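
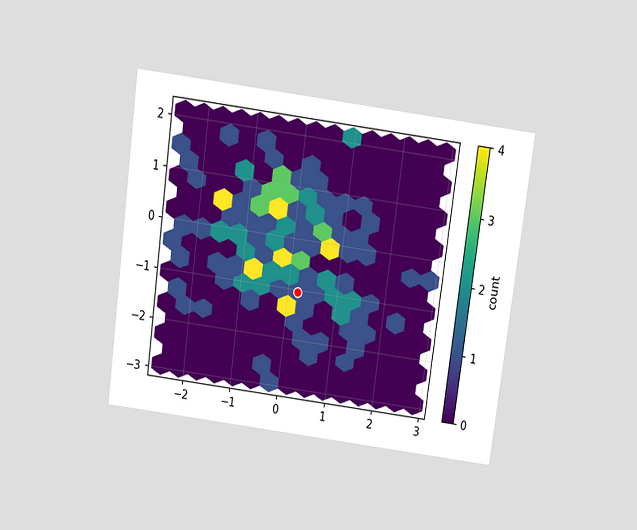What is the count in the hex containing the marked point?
The chart is tilted about 8° clockwise and viewed slightly from above. The marked hex reads 1 on the colorbar.

1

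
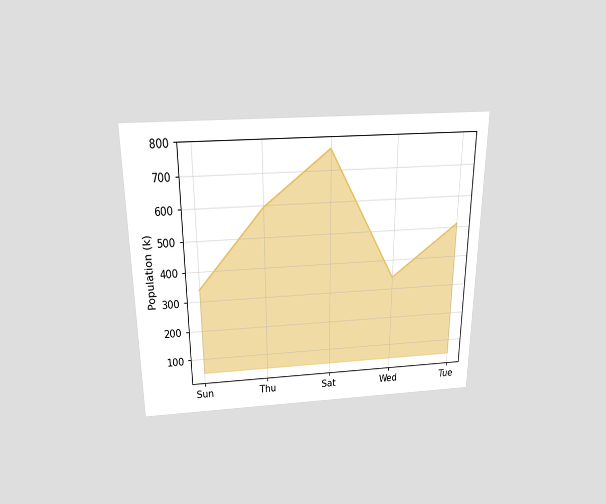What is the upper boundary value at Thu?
The chart is viewed slightly from above. At Thu the upper boundary is at 595k.

595k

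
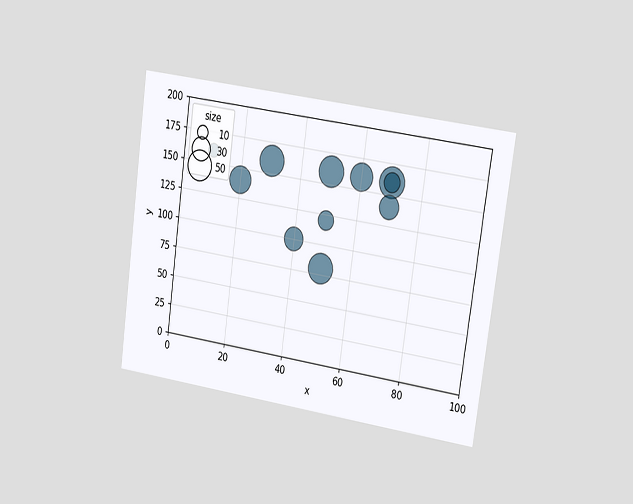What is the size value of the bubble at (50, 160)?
50

The chart is tilted about 8° clockwise and viewed slightly from the right. Matching the bubble at (50, 160) against the size legend gives 50.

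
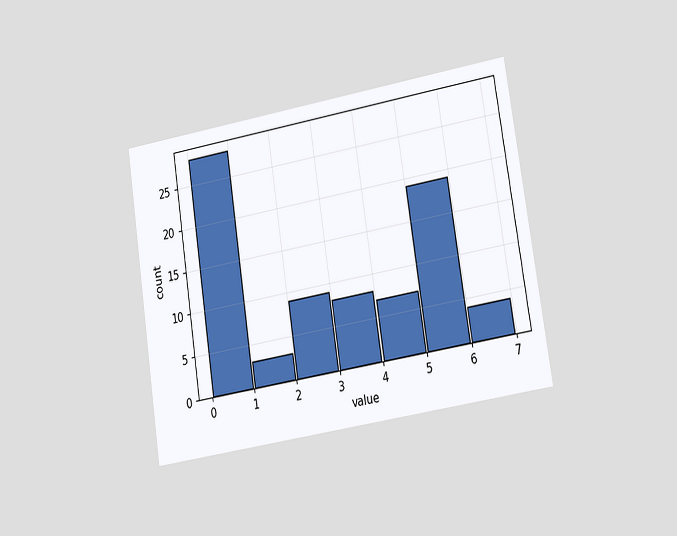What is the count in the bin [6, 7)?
4

The chart is tilted about 9° counter-clockwise and viewed slightly from the right. The [6, 7) bin has height 4.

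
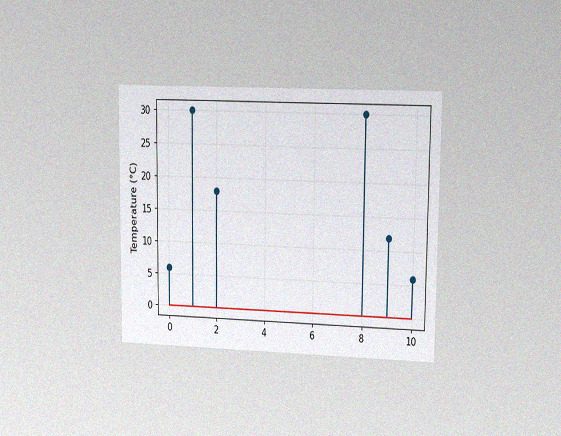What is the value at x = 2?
The chart is viewed at a slight angle, with some photo noise. The stem at x=2 reaches 18°C.

18°C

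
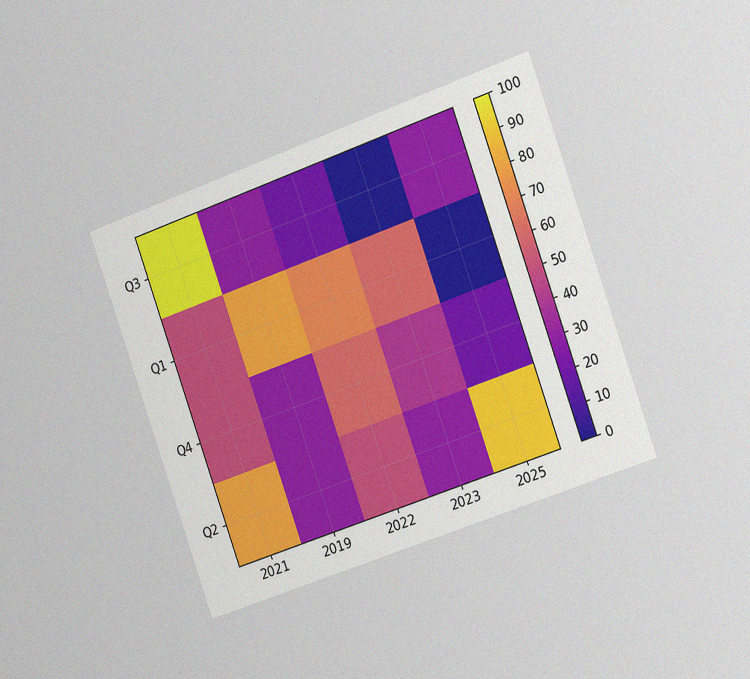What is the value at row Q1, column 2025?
0

The chart is tilted about 20° counter-clockwise and viewed slightly from the right, with some photo noise. Matching cell (Q1, 2025) against the colorbar gives 0.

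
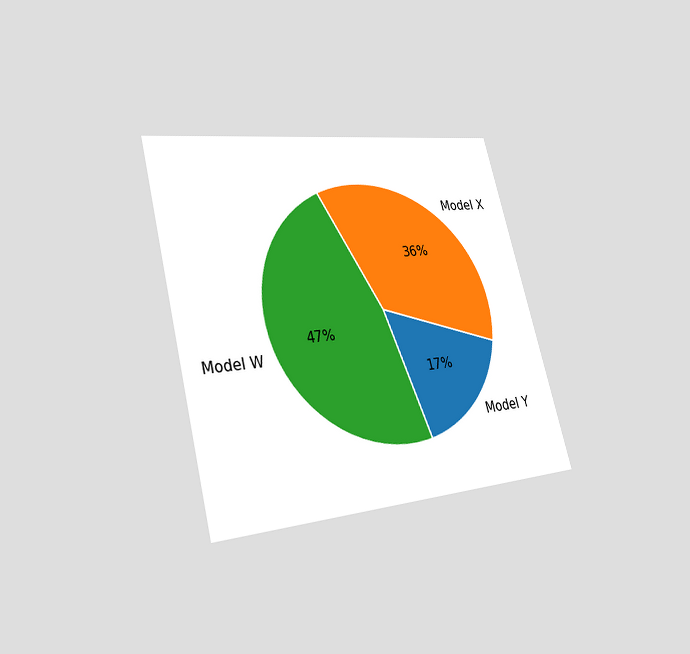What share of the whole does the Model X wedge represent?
The chart is tilted about 14° counter-clockwise and viewed slightly from the left. The Model X slice takes up 36% of the pie.

36%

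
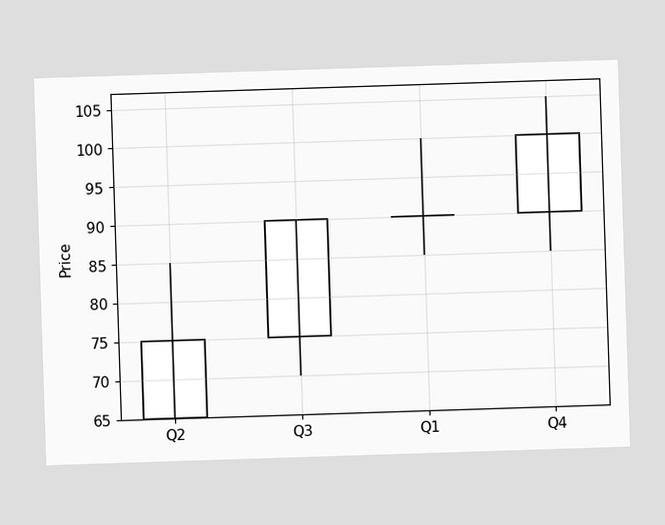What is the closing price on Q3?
The Q3 candle closes at 90.

90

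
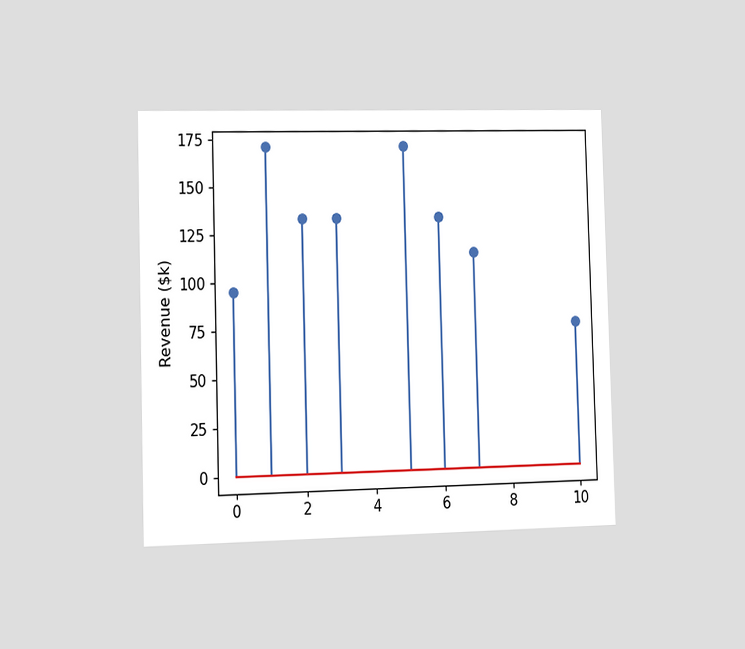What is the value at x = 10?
The chart is viewed slightly from the left. The stem at x=10 reaches $76k.

$76k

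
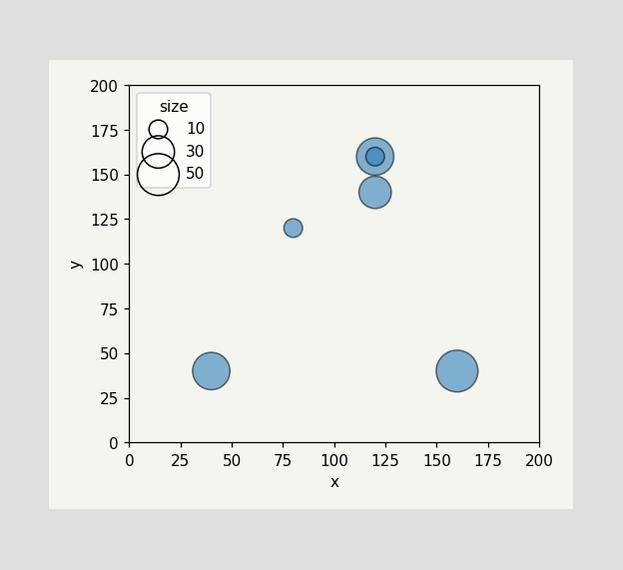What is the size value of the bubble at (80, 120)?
Matching the bubble at (80, 120) against the size legend gives 10.

10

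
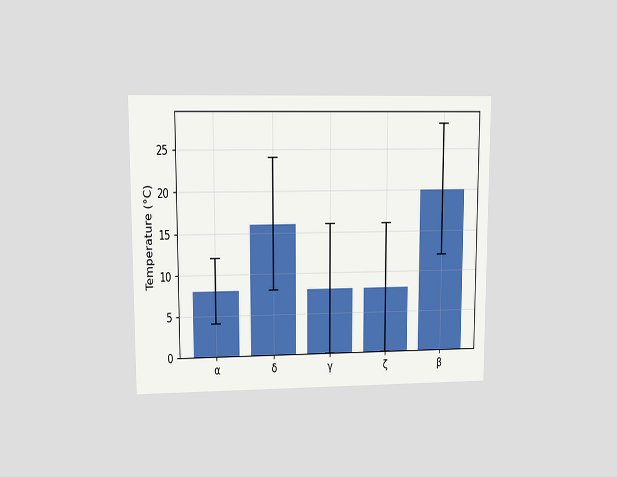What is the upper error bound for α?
12°C

The chart is viewed at a slight angle. The α bar's upper whisker reaches 12°C.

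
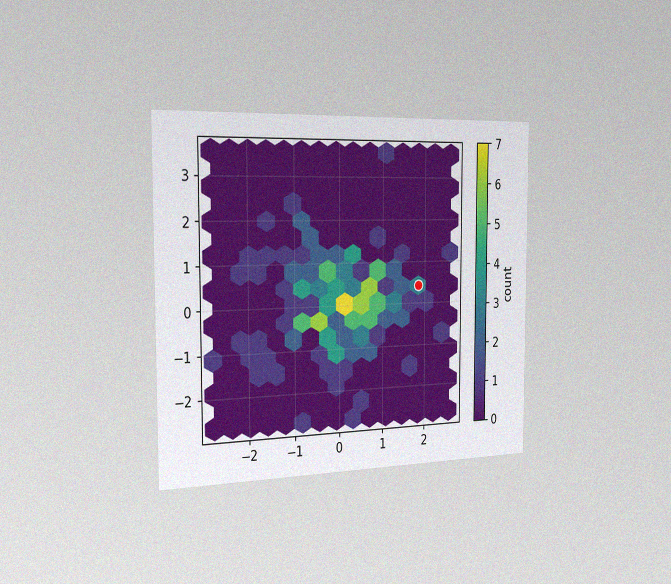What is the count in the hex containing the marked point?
3

The chart is viewed slightly from the left, with some photo noise. The marked hex reads 3 on the colorbar.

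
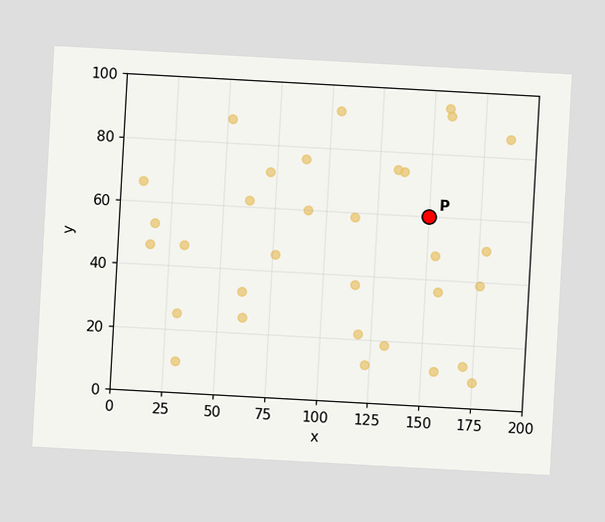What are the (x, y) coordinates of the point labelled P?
(150, 60)

The chart is tilted about 3° clockwise. Following the gridlines from P to each axis, P sits at (150, 60).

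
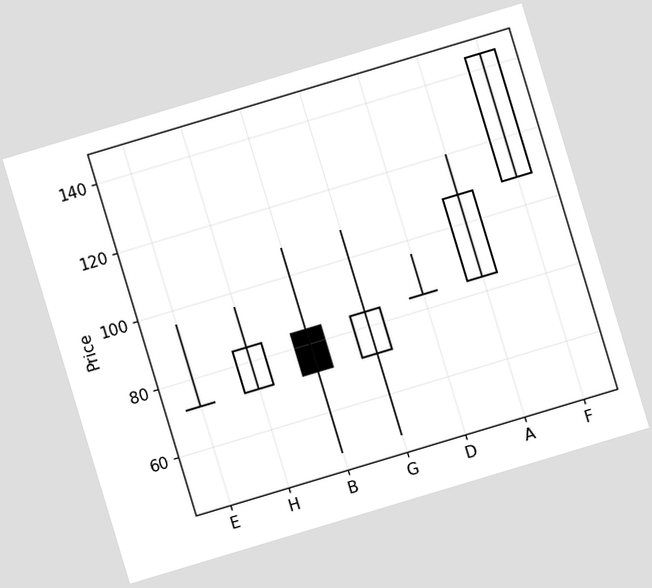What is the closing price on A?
The chart is tilted about 17° counter-clockwise. The A candle closes at 108.

108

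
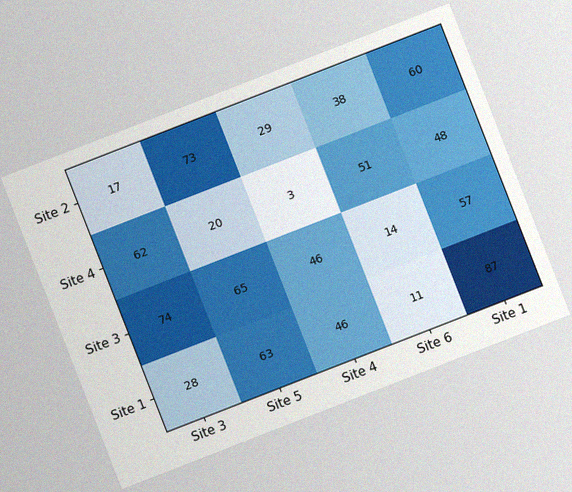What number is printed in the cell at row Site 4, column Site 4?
3

The chart is tilted about 21° counter-clockwise, with some photo noise. The (Site 4, Site 4) cell reads 3.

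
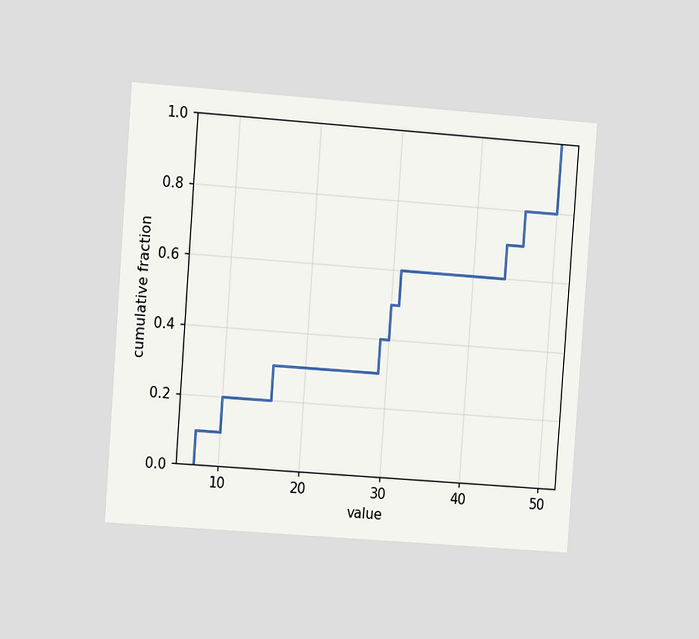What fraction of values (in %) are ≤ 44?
The chart is tilted about 4° clockwise and viewed at a slight angle. At x=44 the ECDF step is at 70%.

70%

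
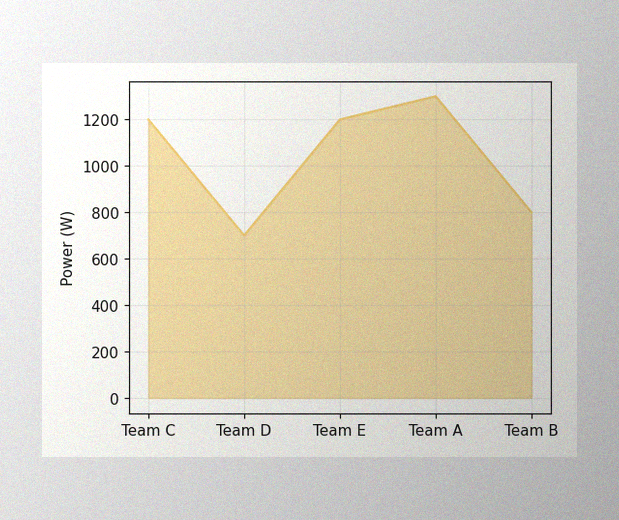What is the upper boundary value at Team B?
800W

The image has some photo noise and uneven lighting. At Team B the upper boundary is at 800W.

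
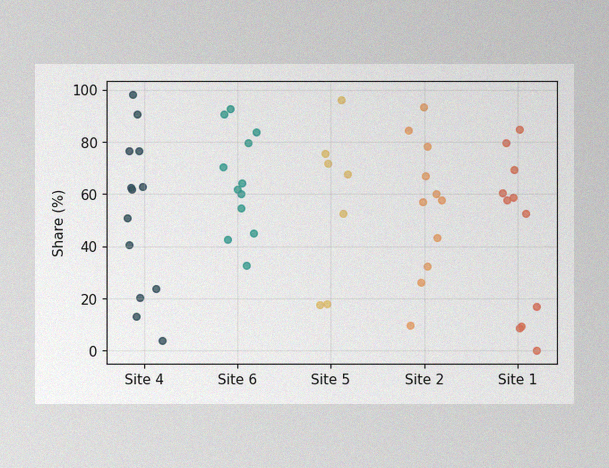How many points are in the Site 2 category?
The image has some photo noise and uneven lighting. Counting the markers in the Site 2 column gives 11.

11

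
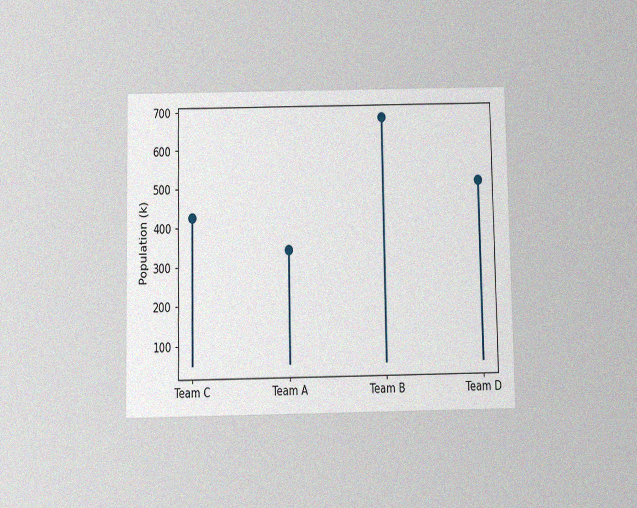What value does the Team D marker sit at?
510k

The chart is viewed slightly from below, with some photo noise. The Team D marker sits at 510k.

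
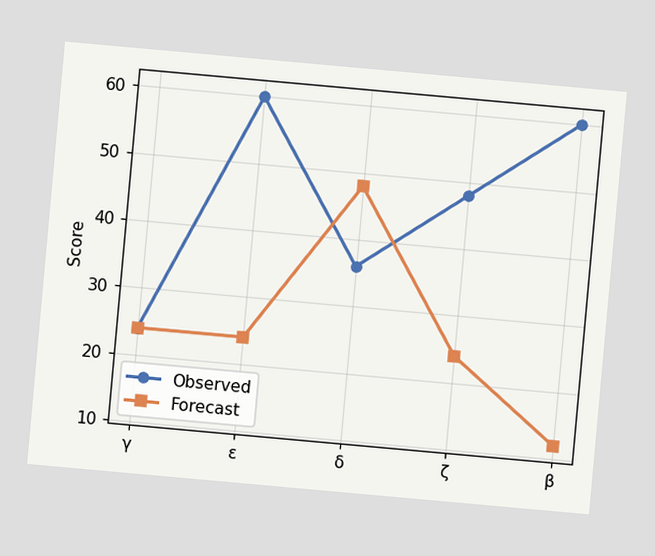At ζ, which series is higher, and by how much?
The chart is tilted about 5° clockwise. At ζ, Observed sits above the other line by 24.

Observed, by 24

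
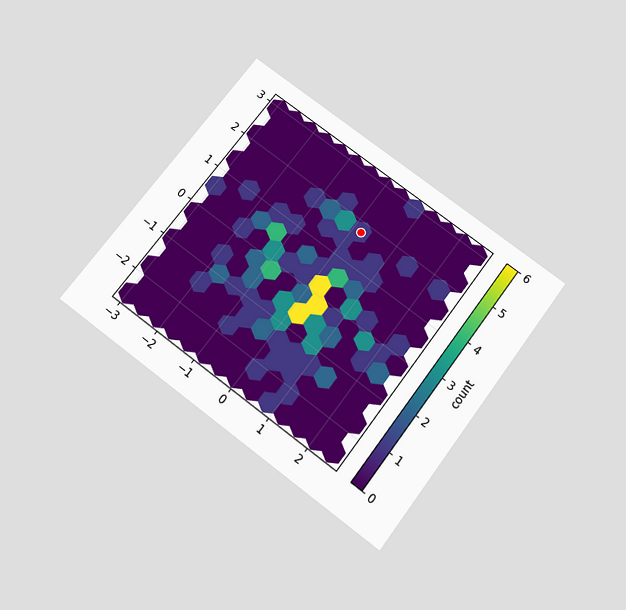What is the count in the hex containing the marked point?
1

The chart is tilted about 37° clockwise and viewed slightly from below. The marked hex reads 1 on the colorbar.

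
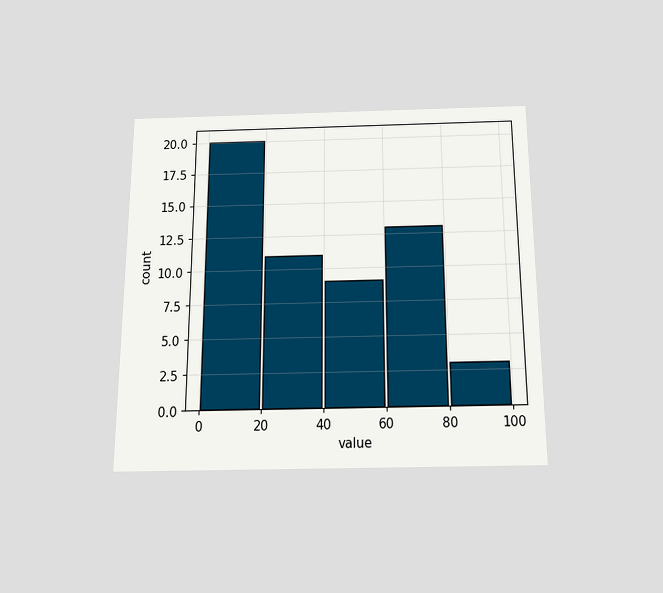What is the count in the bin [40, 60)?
The chart is viewed slightly from below. The [40, 60) bin has height 9.

9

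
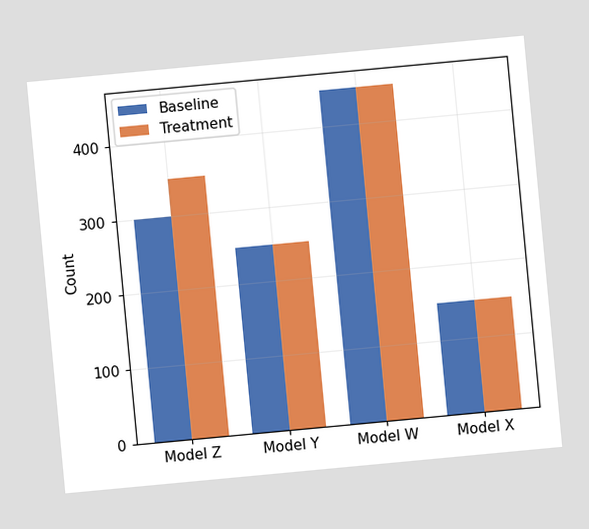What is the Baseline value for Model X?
150

The chart is tilted about 5° counter-clockwise. The Baseline bar at Model X reaches 150 on the y-axis.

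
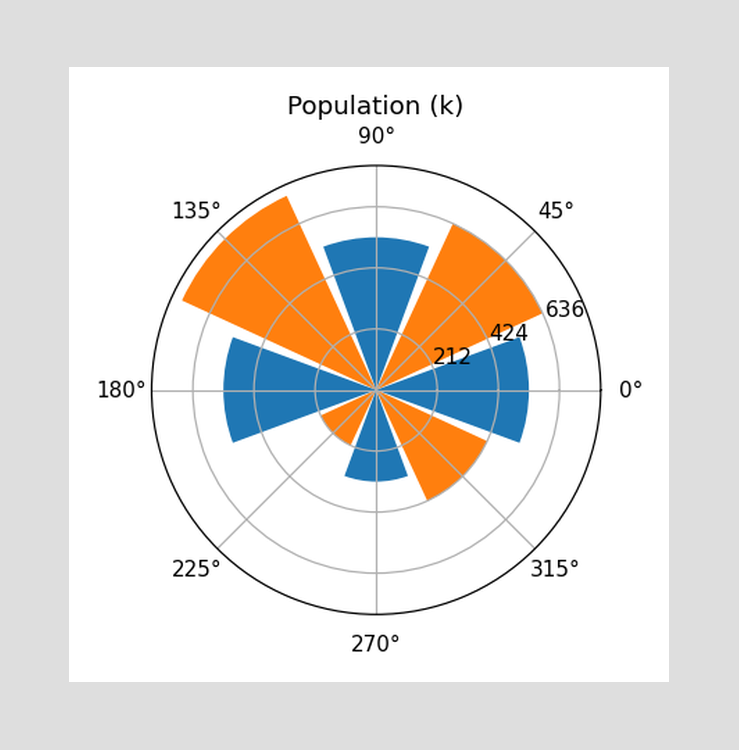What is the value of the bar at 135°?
742k

The bar at 135° reaches 742k on the radial axis.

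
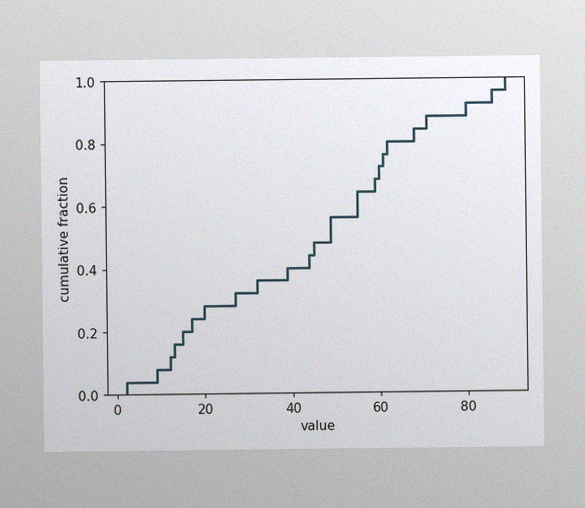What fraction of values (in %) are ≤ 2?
The image has some photo noise and uneven lighting. At x=2 the ECDF step is at 4%.

4%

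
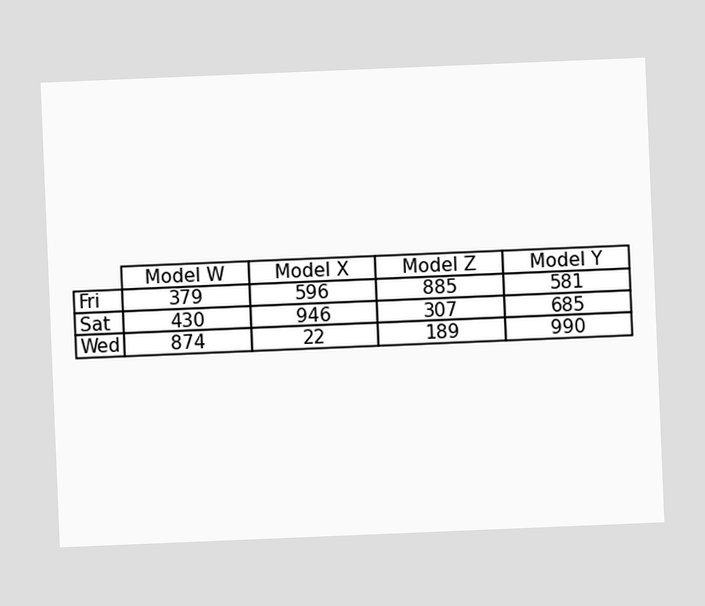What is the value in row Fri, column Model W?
The chart is tilted about 2° counter-clockwise. The (Fri, Model W) cell reads 379.

379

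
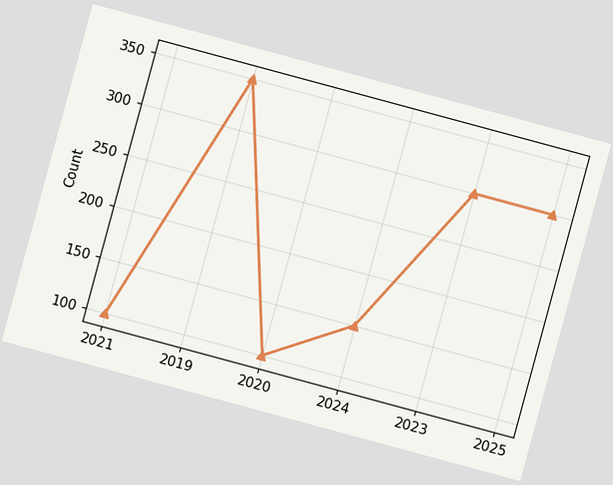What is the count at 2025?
300

The chart is tilted about 15° clockwise. At 2025, the line is at 300.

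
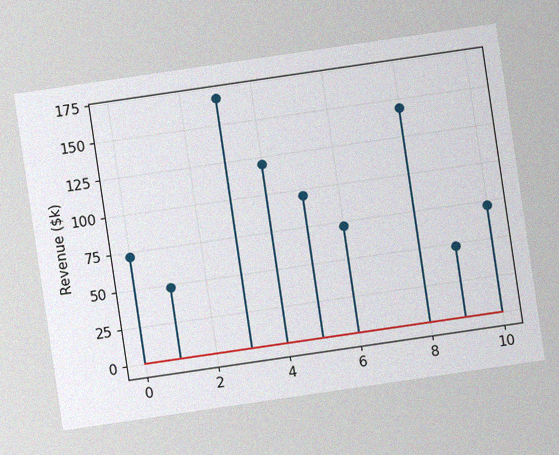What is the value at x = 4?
The chart is tilted about 8° counter-clockwise, with some photo noise. The stem at x=4 reaches $120k.

$120k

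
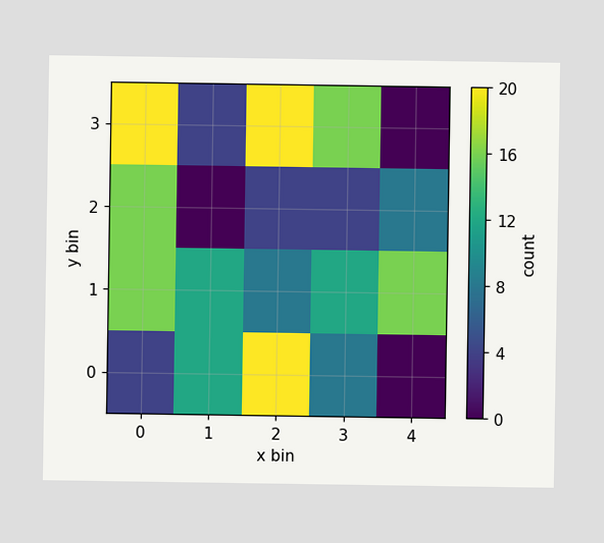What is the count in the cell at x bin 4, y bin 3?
Matching the cell (4, 3) against the colorbar gives 0.

0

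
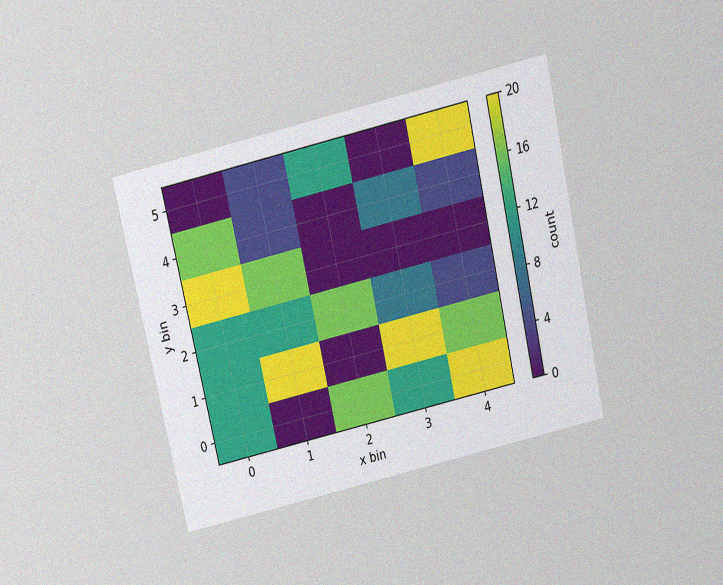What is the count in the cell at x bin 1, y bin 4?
4

The chart is tilted about 13° counter-clockwise and viewed slightly from above, with some photo noise. Matching the cell (1, 4) against the colorbar gives 4.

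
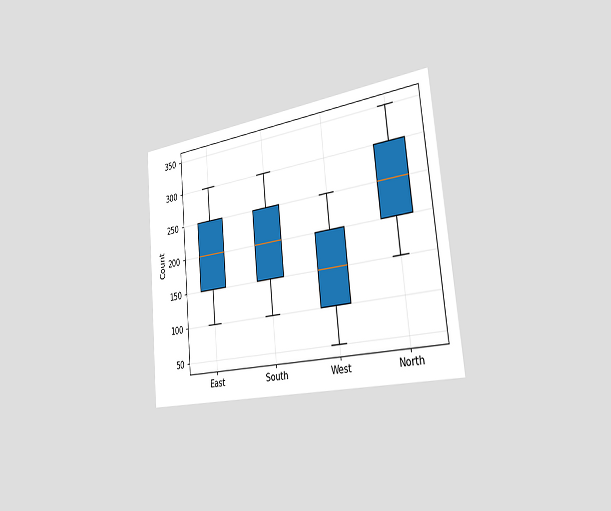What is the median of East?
200

The chart is tilted about 5° counter-clockwise and viewed slightly from the right. The median line in the East box sits at 200.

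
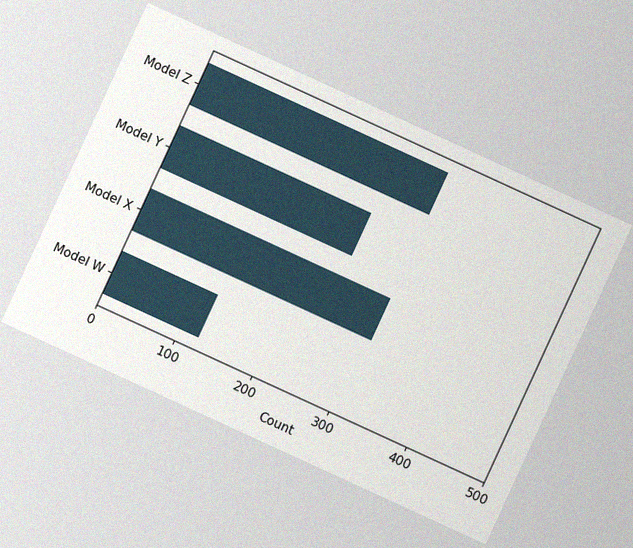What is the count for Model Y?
The chart is tilted about 25° clockwise, with some photo noise. Reading along the chart's x-axis, the Model Y bar reaches 248.

248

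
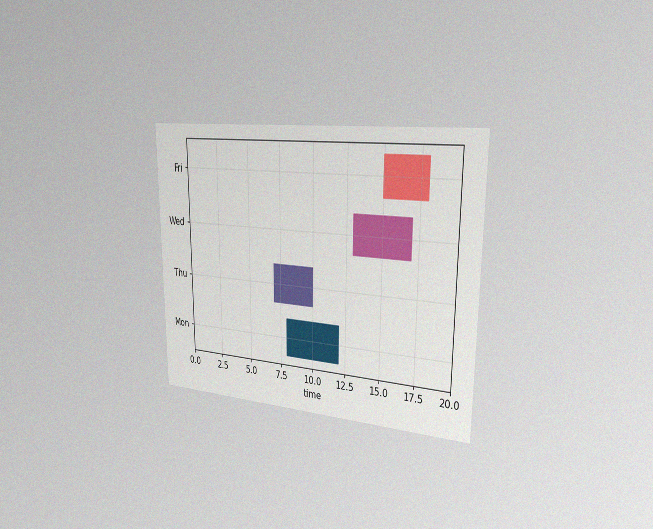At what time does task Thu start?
The chart is viewed slightly from the right, with some photo noise. The Thu bar begins at t=7.

7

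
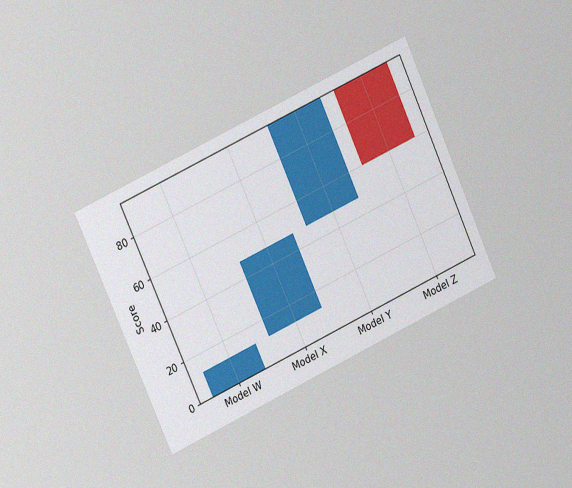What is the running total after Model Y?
The chart is tilted about 25° counter-clockwise and viewed at a slight angle, with some photo noise. After Model Y the running total reaches 96.

96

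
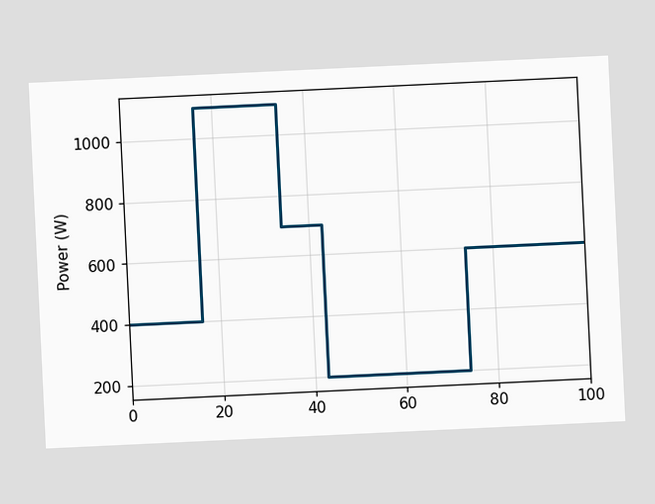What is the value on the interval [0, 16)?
The chart is tilted about 3° counter-clockwise. On [0, 16) the step sits at 400W.

400W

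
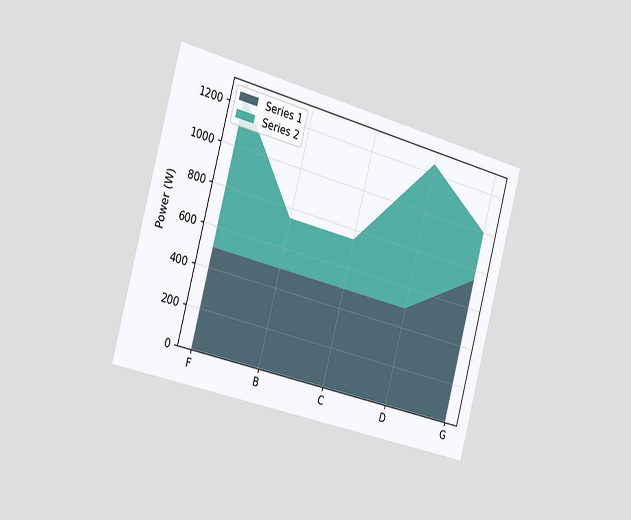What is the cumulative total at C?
The chart is tilted about 15° clockwise and viewed slightly from the left. The stacked total at C reaches 750W.

750W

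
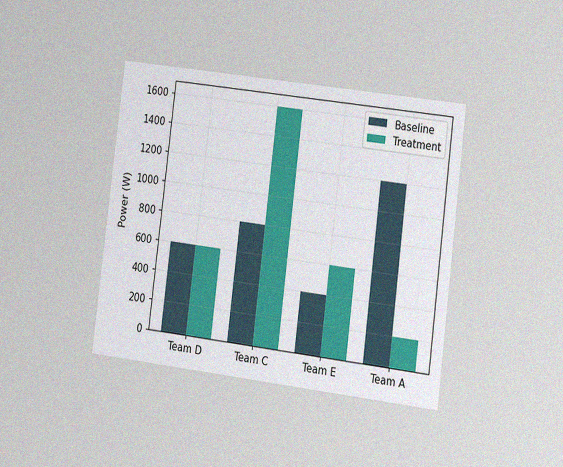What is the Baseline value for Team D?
The chart is tilted about 7° clockwise and viewed at a slight angle, with some photo noise. The Baseline bar at Team D reaches 600W on the y-axis.

600W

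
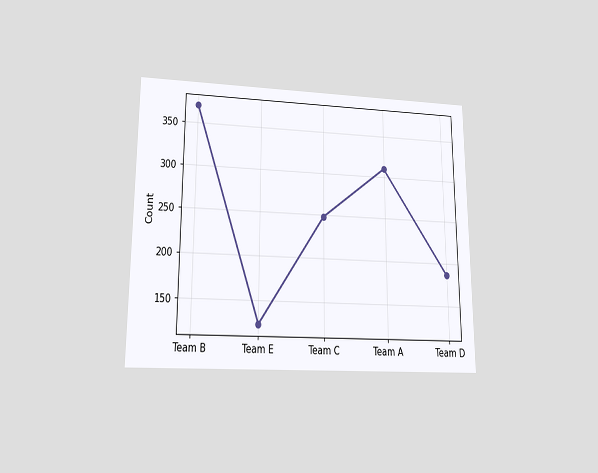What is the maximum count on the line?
372

The chart is viewed at a slight angle. The highest point is at Team B, and reading across to the y-axis gives 372.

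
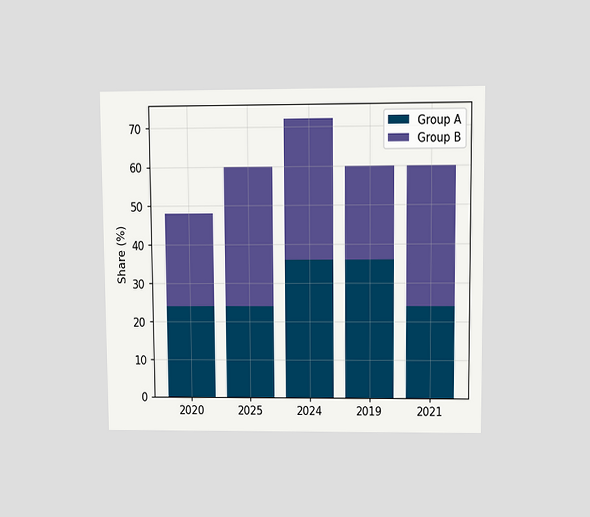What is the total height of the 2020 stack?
The chart is viewed at a slight angle. The 2020 stack's top reaches 48% on the y-axis.

48%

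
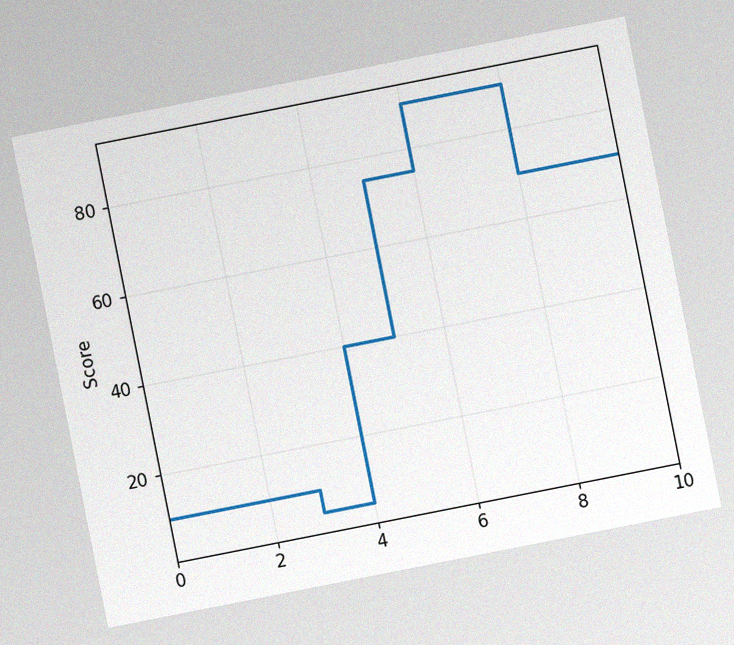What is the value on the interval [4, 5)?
The chart is tilted about 11° counter-clockwise, with some photo noise. On [4, 5) the step sits at 40.

40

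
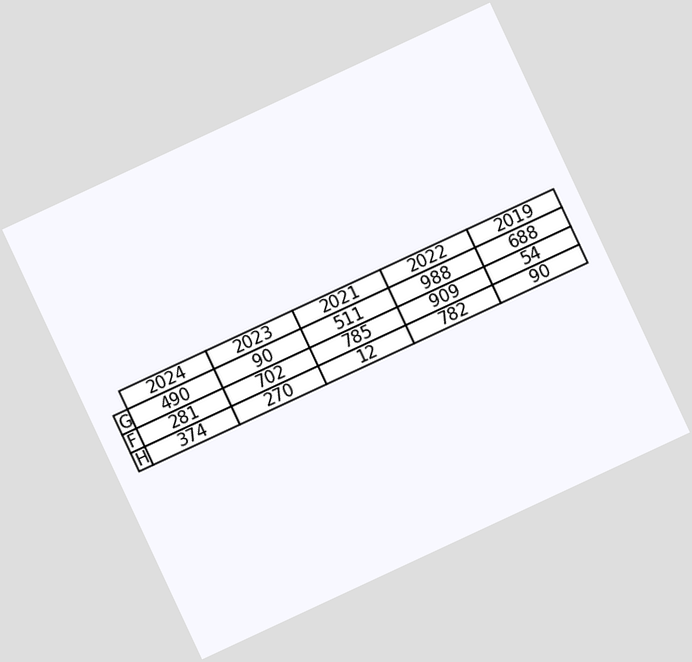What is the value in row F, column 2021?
The chart is tilted about 25° counter-clockwise. The (F, 2021) cell reads 785.

785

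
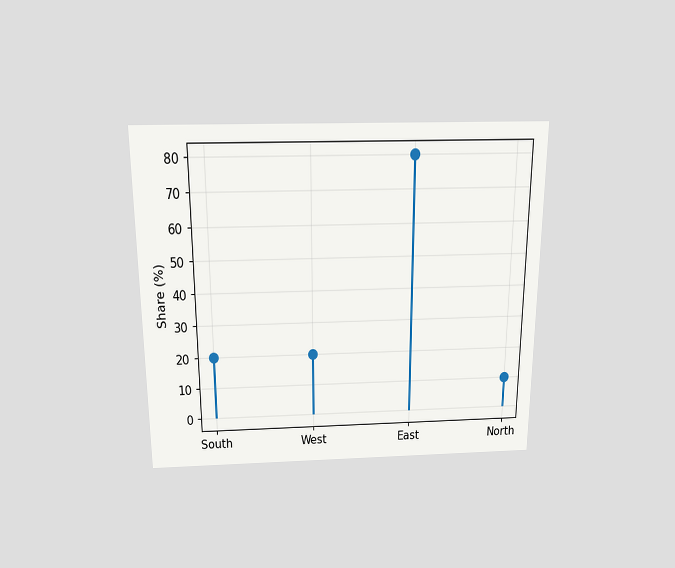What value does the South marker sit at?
The chart is viewed slightly from above. The South marker sits at 20%.

20%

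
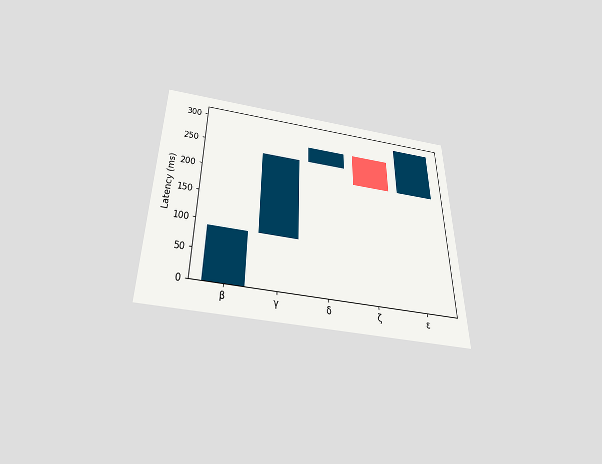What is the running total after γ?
240ms

The chart is viewed slightly from below. After γ the running total reaches 240ms.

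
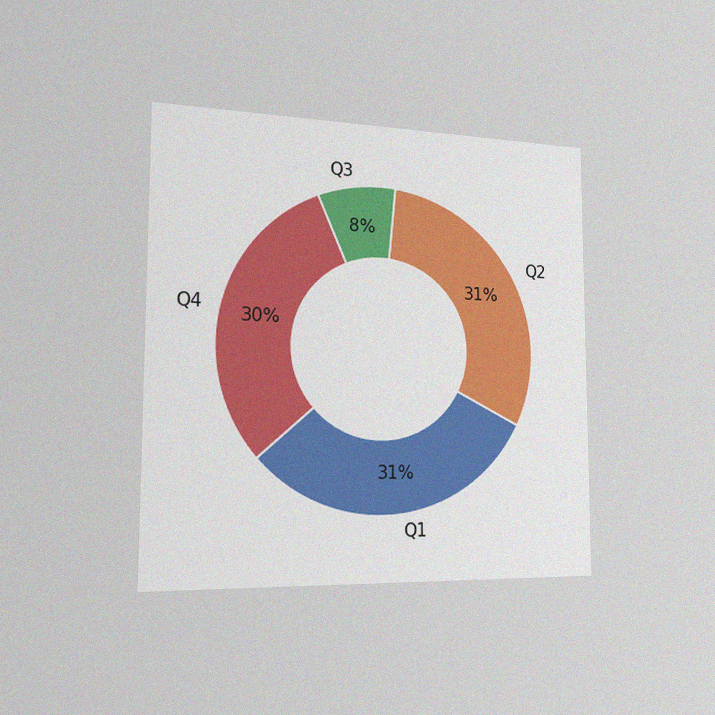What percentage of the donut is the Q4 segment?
30%

The chart is viewed slightly from the left, with some photo noise. The Q4 segment takes up 30% of the ring.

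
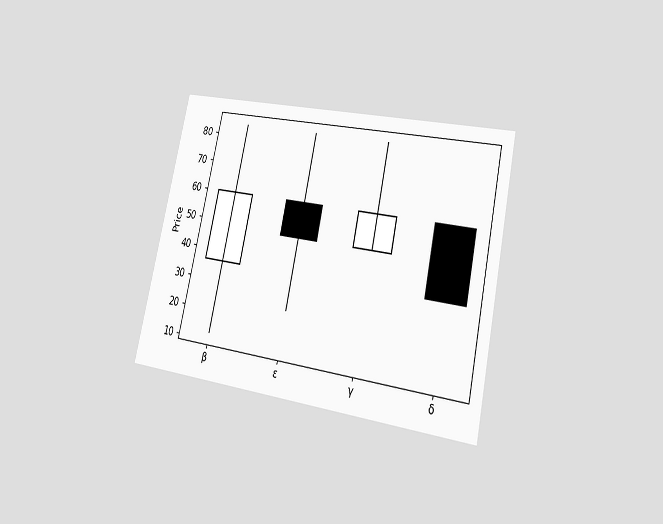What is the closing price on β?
The chart is tilted about 12° clockwise and viewed at a slight angle. The β candle closes at 60.

60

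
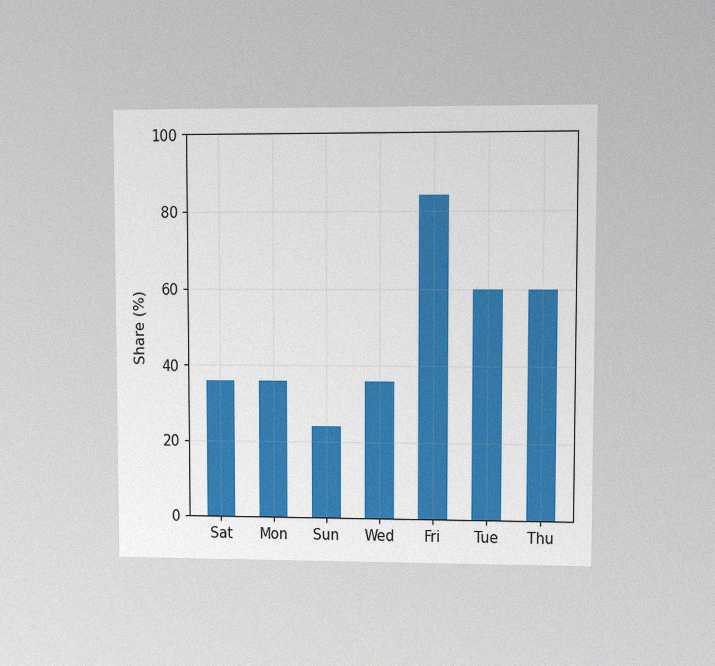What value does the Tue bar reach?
60%

The chart is viewed at a slight angle, with some photo noise. Reading along the chart's y-axis, the Tue bar reaches 60%.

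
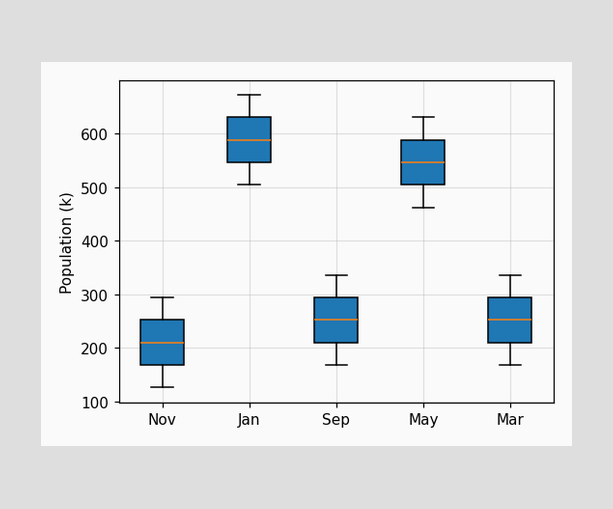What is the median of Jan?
588k

The median line in the Jan box sits at 588k.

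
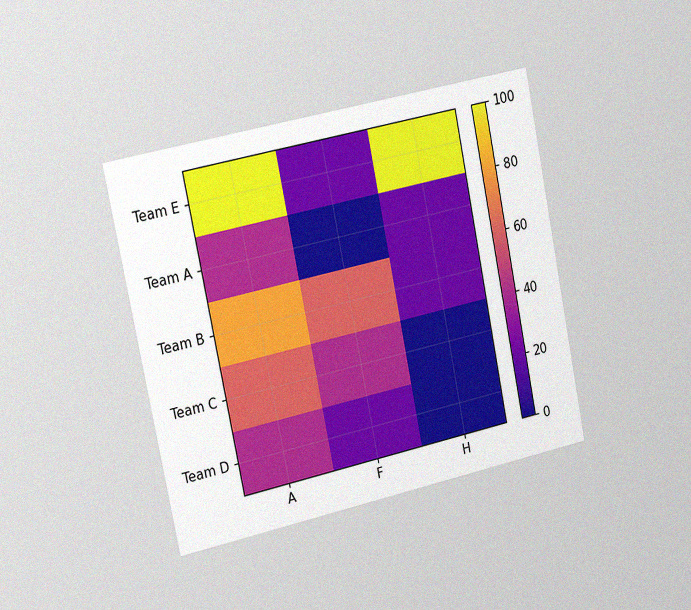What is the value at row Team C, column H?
0

The chart is tilted about 12° counter-clockwise and viewed slightly from the left, with some photo noise. Matching cell (Team C, H) against the colorbar gives 0.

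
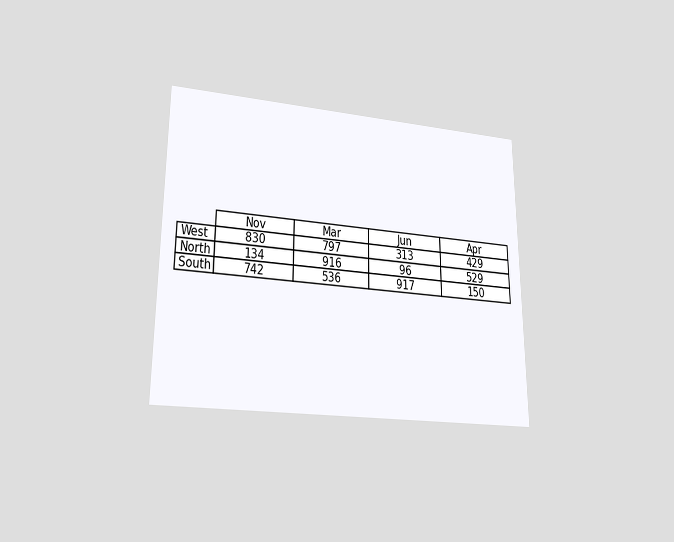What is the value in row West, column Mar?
797

The chart is viewed at a slight angle. The (West, Mar) cell reads 797.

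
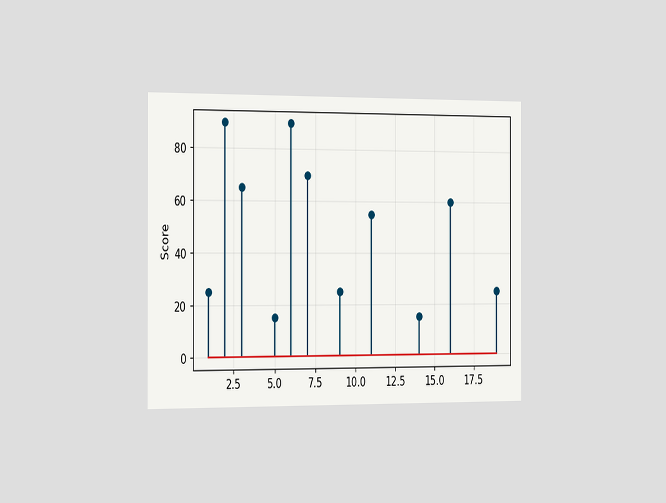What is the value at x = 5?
The chart is viewed slightly from the left. The stem at x=5 reaches 15.

15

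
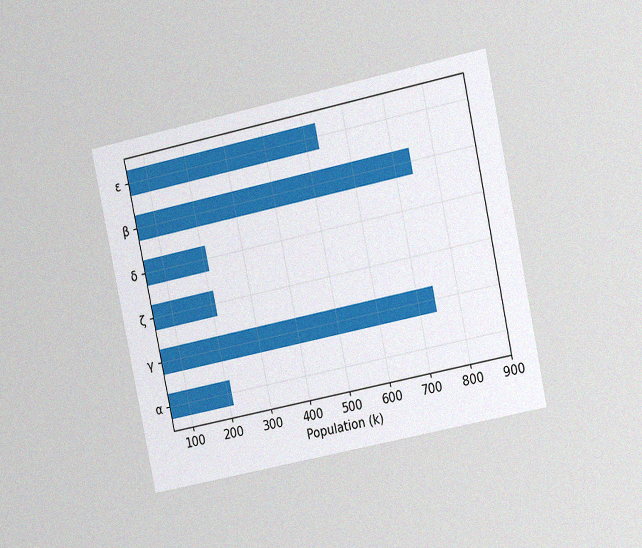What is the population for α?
212k

The chart is tilted about 12° counter-clockwise and viewed slightly from the right, with some photo noise. Reading along the chart's x-axis, the α bar reaches 212k.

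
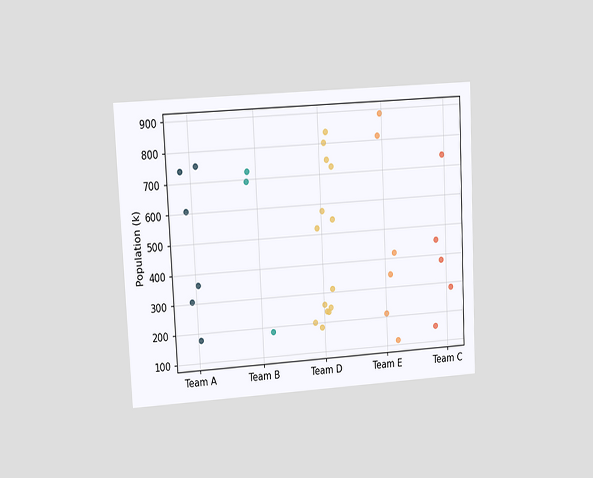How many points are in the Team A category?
The chart is tilted about 3° counter-clockwise and viewed at a slight angle. Counting the markers in the Team A column gives 6.

6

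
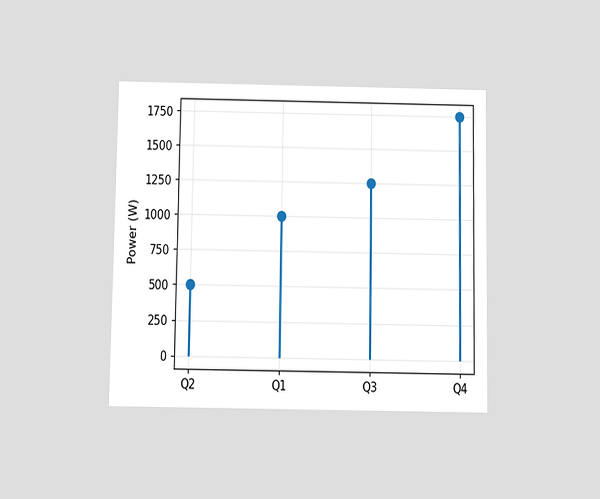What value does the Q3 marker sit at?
1250W

The chart is viewed slightly from below. The Q3 marker sits at 1250W.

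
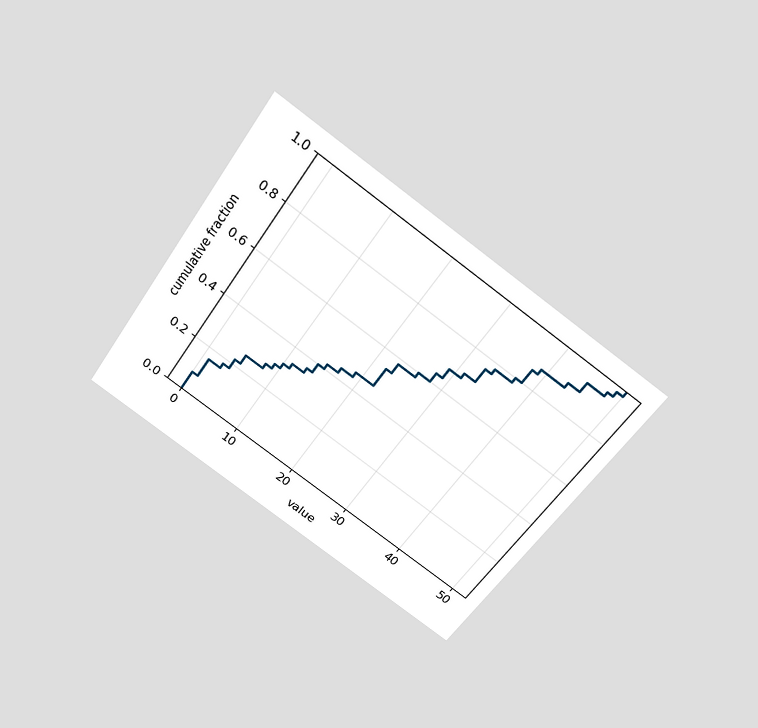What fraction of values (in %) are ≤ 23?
58%

The chart is tilted about 35° clockwise and viewed slightly from above. At x=23 the ECDF step is at 58%.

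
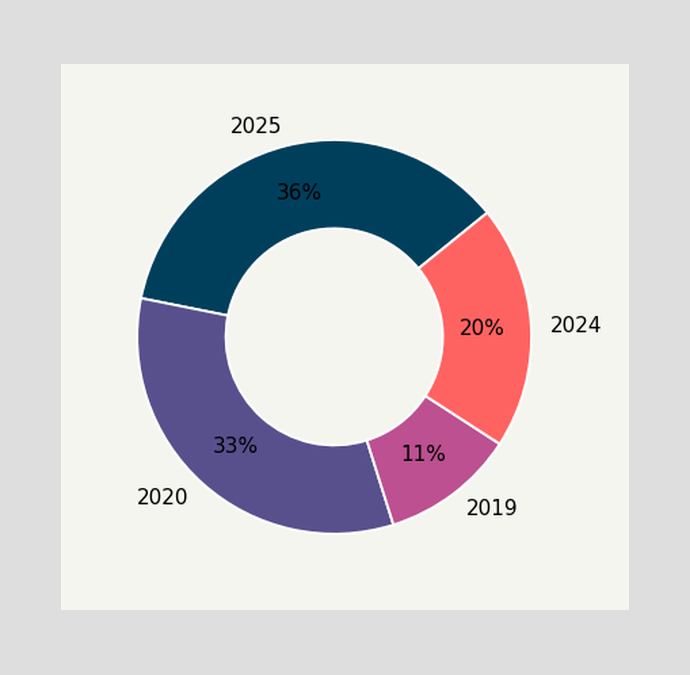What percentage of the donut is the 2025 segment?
The 2025 segment takes up 36% of the ring.

36%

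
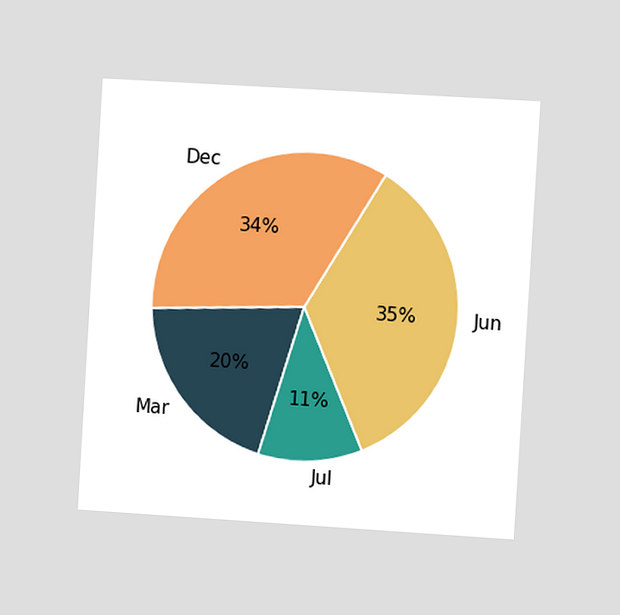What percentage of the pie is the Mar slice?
20%

The chart is tilted about 3° clockwise and viewed at a slight angle. The Mar slice takes up 20% of the pie.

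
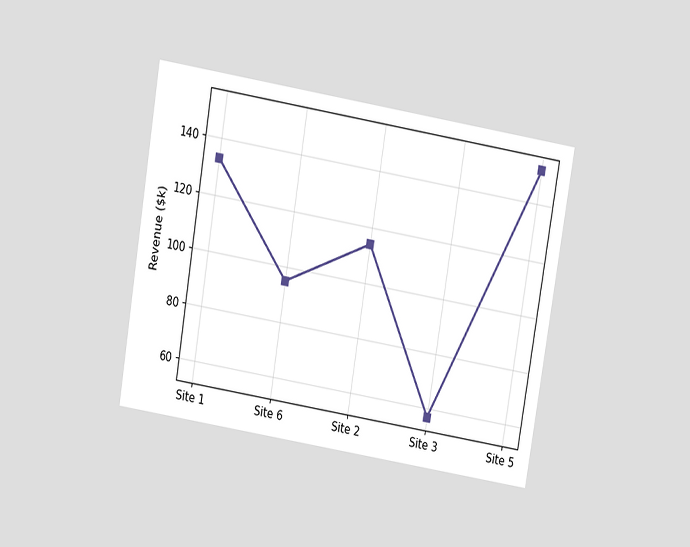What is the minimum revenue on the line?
The chart is tilted about 9° clockwise and viewed slightly from above. The lowest point is at Site 3, and reading across to the y-axis gives $57k.

$57k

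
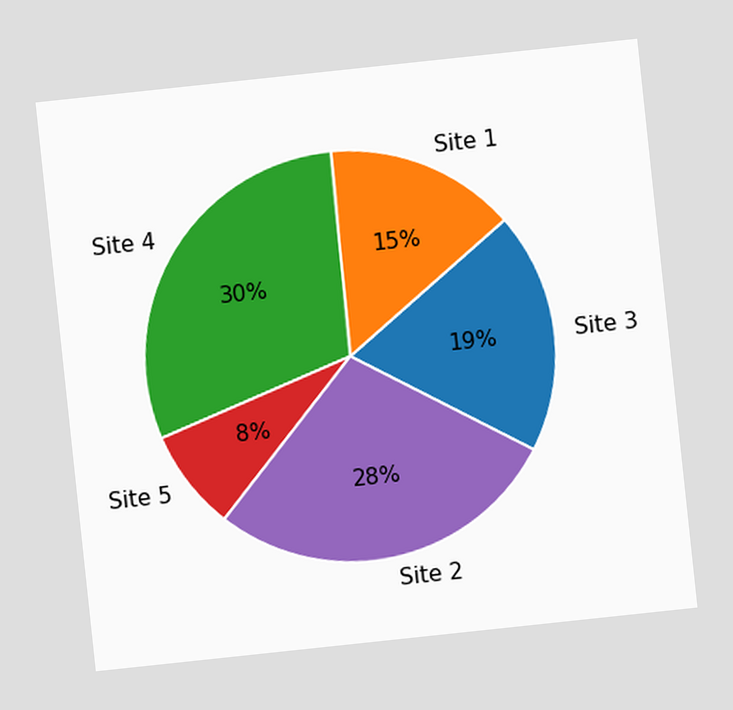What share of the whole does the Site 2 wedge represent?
28%

The chart is tilted about 6° counter-clockwise. The Site 2 slice takes up 28% of the pie.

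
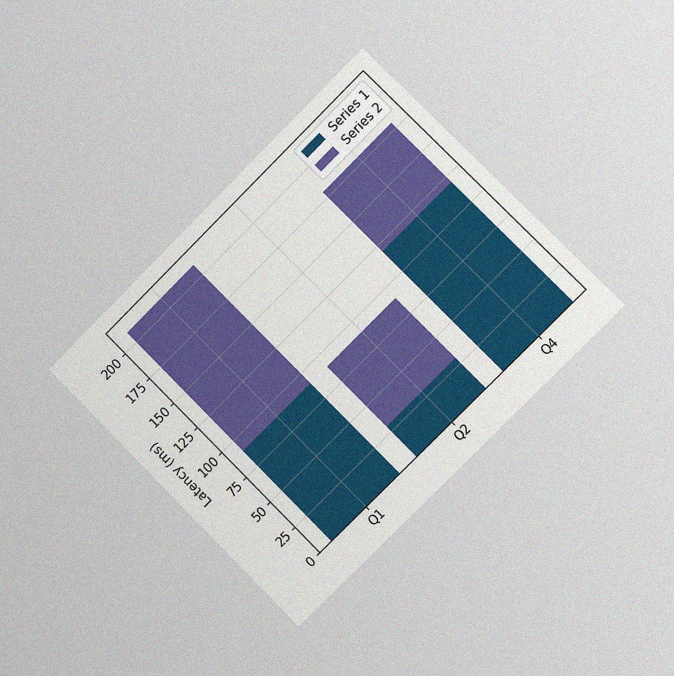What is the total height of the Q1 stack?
210ms

The chart is tilted about 45° counter-clockwise and viewed slightly from the right, with some photo noise. The Q1 stack's top reaches 210ms on the y-axis.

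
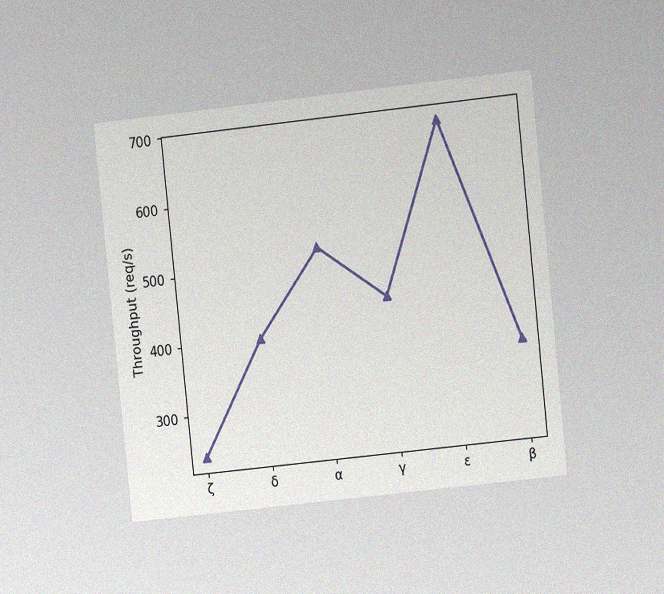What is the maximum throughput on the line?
680req/s

The chart is tilted about 6° counter-clockwise and viewed at a slight angle, with some photo noise. The highest point is at ε, and reading across to the y-axis gives 680req/s.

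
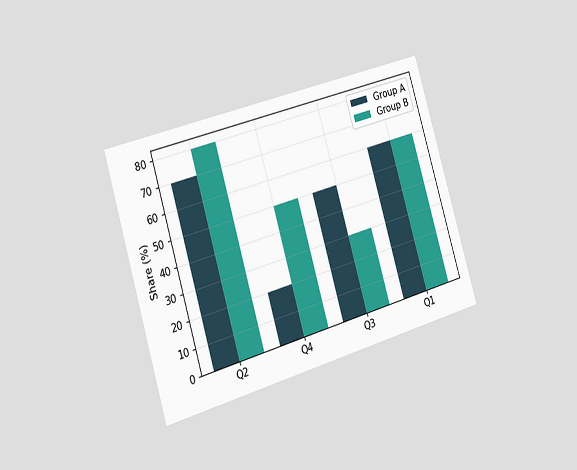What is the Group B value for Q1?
60%

The chart is tilted about 17° counter-clockwise and viewed slightly from the left. The Group B bar at Q1 reaches 60% on the y-axis.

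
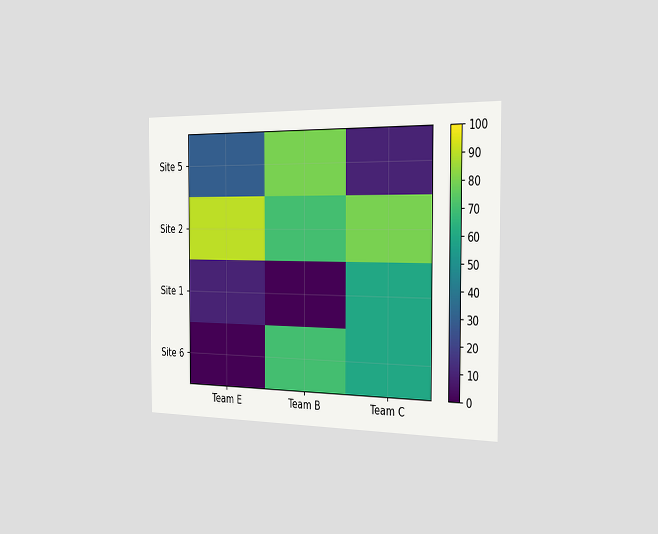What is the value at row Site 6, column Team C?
60

The chart is viewed slightly from the right. Matching cell (Site 6, Team C) against the colorbar gives 60.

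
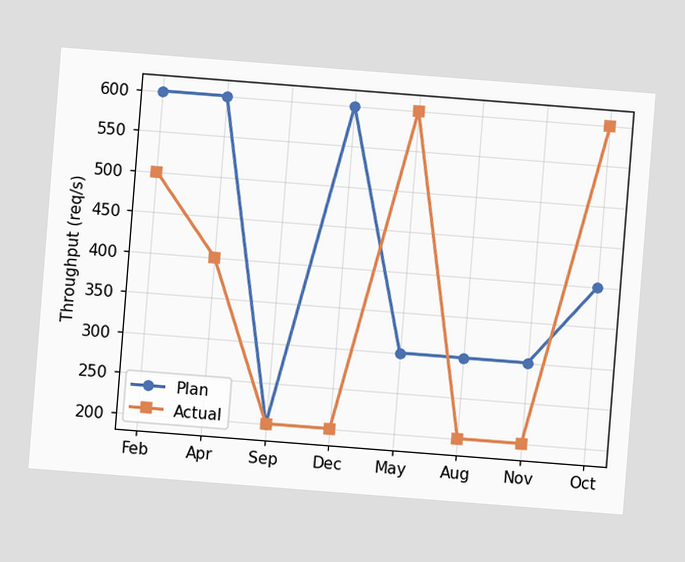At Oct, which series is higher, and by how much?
The chart is tilted about 4° clockwise. At Oct, Actual sits above the other line by 200req/s.

Actual, by 200req/s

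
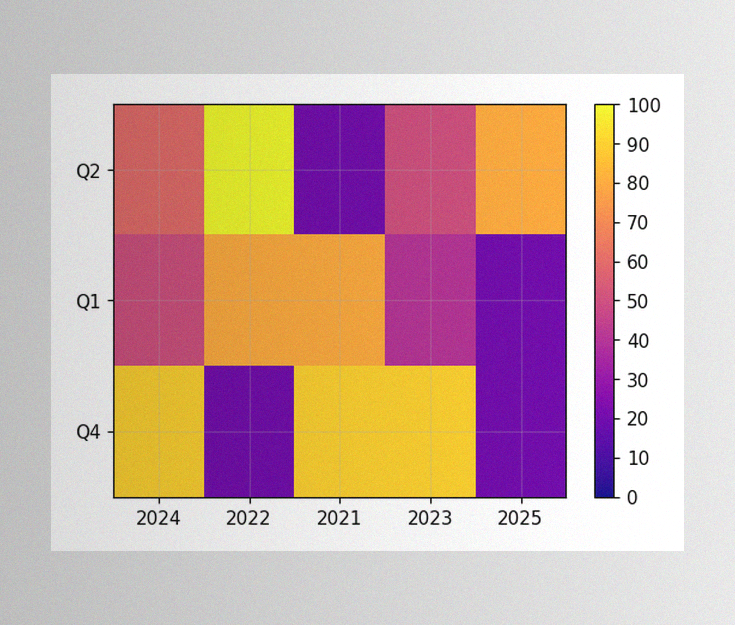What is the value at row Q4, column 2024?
The image has some photo noise and uneven lighting. Matching cell (Q4, 2024) against the colorbar gives 90.

90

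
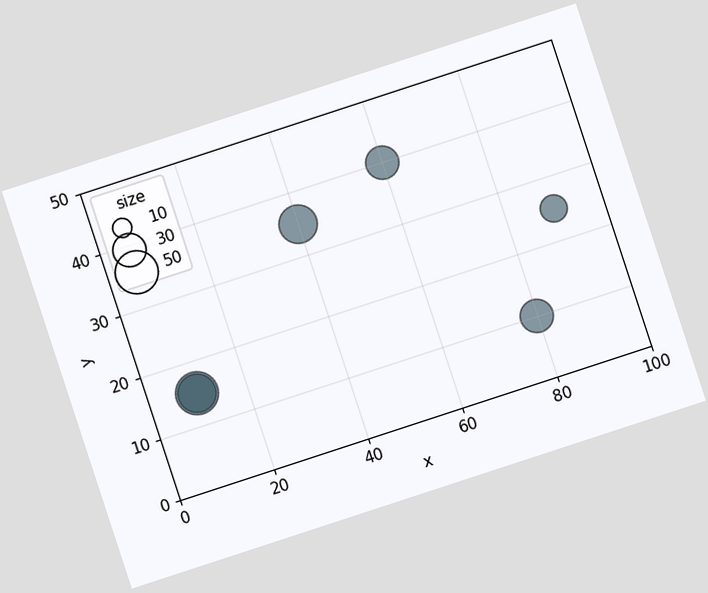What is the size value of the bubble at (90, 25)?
20

The chart is tilted about 18° counter-clockwise. Matching the bubble at (90, 25) against the size legend gives 20.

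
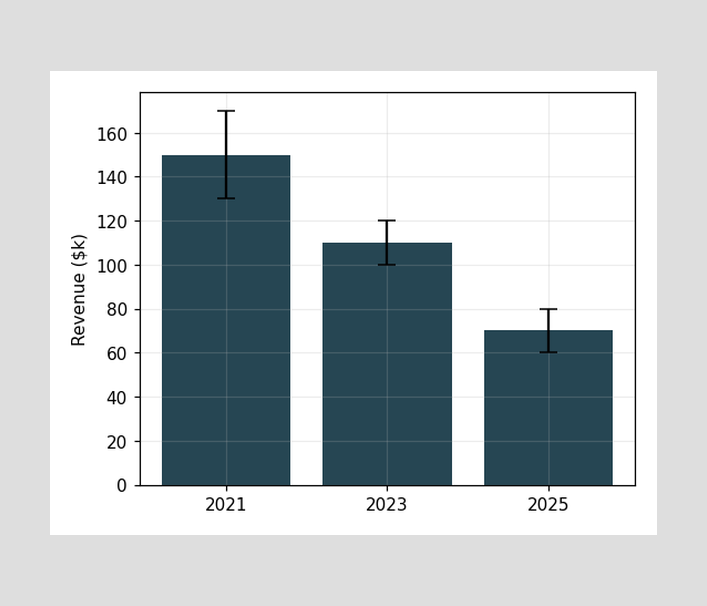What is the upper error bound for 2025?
The 2025 bar's upper whisker reaches $80k.

$80k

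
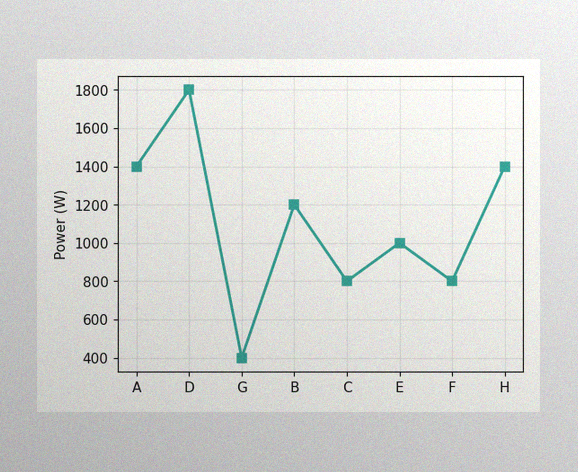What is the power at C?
800W

The image has some photo noise and uneven lighting. At C, the line is at 800W.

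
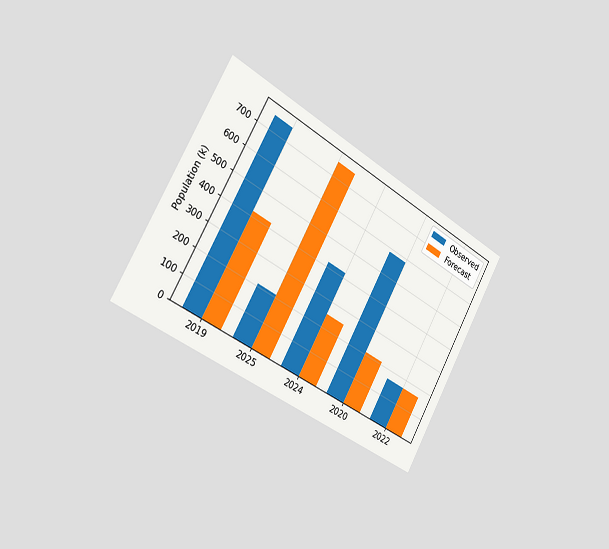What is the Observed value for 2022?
The chart is tilted about 29° clockwise and viewed slightly from the left. The Observed bar at 2022 reaches 168k on the y-axis.

168k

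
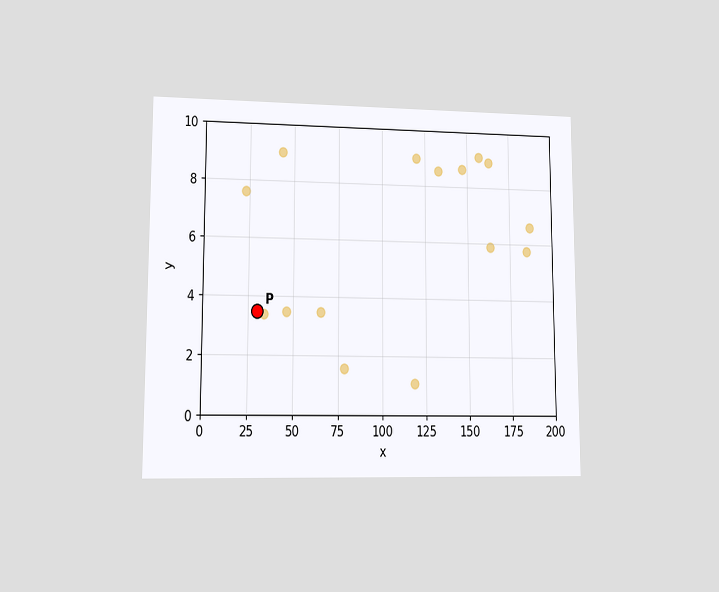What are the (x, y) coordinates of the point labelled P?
The chart is viewed at a slight angle. Following the gridlines from P to each axis, P sits at (30, 3.5).

(30, 3.5)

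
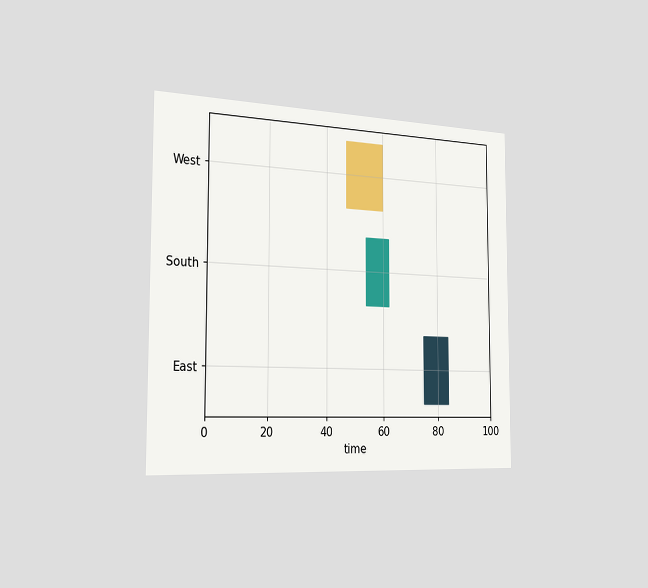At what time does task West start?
The chart is viewed slightly from the left. The West bar begins at t=47.

47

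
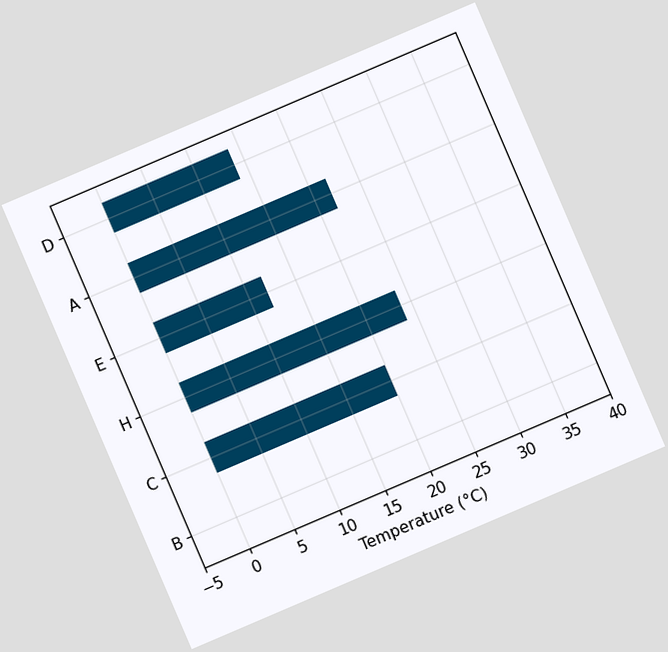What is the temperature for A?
The chart is tilted about 23° counter-clockwise. Reading along the chart's x-axis, the A bar reaches 22°C.

22°C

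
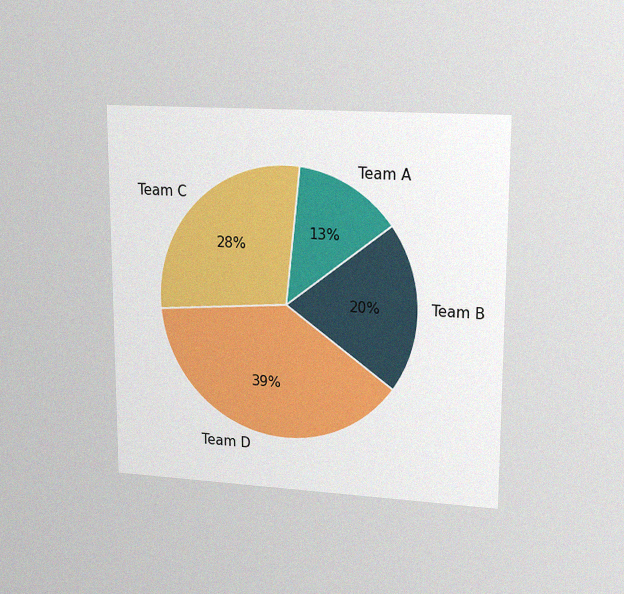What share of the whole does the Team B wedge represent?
The chart is viewed at a slight angle, with some photo noise. The Team B slice takes up 20% of the pie.

20%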